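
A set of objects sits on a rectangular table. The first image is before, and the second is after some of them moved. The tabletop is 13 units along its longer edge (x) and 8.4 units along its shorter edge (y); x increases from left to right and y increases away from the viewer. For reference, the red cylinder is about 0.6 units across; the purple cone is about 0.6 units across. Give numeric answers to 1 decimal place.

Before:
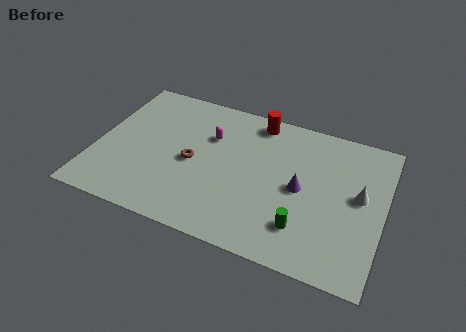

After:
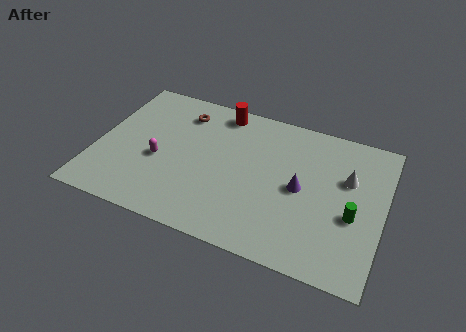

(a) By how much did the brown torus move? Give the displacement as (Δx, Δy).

(-0.8, 2.8)

The brown torus started near (4.4, 3.9) and ended near (3.6, 6.7).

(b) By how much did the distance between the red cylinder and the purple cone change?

+1.2

Before: roughly 4.0 units apart; after: 5.2. That's 1.2 units further apart.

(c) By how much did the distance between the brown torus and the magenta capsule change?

+1.4

They were about 1.9 units apart before and 3.3 after — 1.4 units further apart.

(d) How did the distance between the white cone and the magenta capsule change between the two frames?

+1.6

They were about 7.0 units apart before and 8.6 after — 1.6 units further apart.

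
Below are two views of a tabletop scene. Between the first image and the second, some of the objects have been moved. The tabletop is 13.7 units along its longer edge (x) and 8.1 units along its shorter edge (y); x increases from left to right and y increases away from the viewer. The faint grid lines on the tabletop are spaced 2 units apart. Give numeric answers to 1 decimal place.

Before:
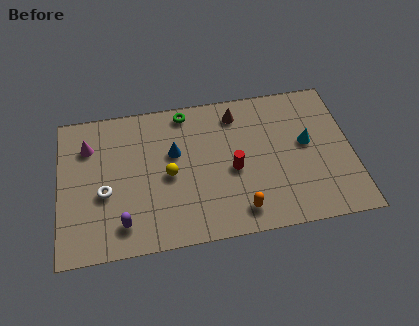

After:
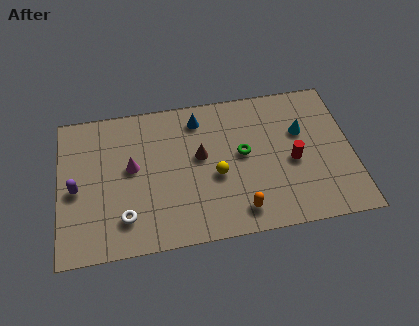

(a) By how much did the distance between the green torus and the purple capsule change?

+1.3

Before: roughly 6.5 units apart; after: 7.8. That's 1.3 units further apart.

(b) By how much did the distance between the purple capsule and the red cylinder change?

+4.5

Before: roughly 5.6 units apart; after: 10.1. That's 4.5 units further apart.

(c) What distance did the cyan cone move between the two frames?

0.7

The cyan cone was near (11.6, 4.5) before and (11.4, 5.2) after, so it travelled √(0.2² + 0.7²) ≈ 0.7 units.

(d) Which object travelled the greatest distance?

the green torus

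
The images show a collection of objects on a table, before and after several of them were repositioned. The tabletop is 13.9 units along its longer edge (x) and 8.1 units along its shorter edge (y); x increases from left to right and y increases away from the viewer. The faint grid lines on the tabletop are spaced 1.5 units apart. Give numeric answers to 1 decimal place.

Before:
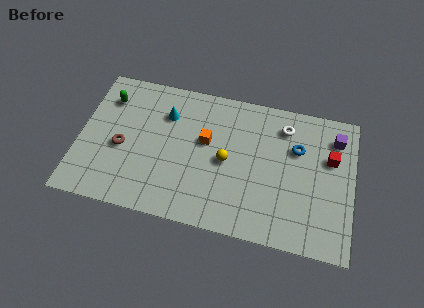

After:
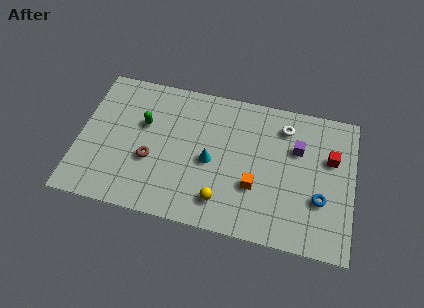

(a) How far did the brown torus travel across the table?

1.6

The brown torus was near (2.2, 3.5) before and (3.7, 3.1) after, so it travelled √(1.5² + 0.4²) ≈ 1.6 units.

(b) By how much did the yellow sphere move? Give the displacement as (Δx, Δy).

(-0.1, -2.3)

From the two frames, the yellow sphere sits at roughly (7.5, 3.9) before and (7.4, 1.6) after.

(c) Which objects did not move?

the red cube and the white torus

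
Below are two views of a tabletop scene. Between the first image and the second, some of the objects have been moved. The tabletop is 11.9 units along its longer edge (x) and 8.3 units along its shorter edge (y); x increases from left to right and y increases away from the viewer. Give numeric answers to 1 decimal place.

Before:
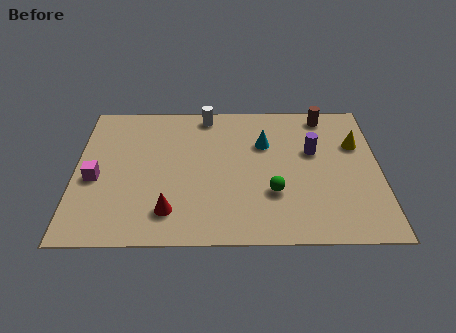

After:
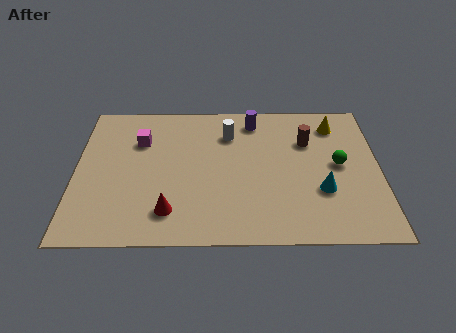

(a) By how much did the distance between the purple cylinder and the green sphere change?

+1.4

Before: roughly 2.9 units apart; after: 4.3. That's 1.4 units further apart.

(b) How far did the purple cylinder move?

3.0

The purple cylinder was near (9.3, 5.1) before and (7.0, 7.0) after, so it travelled √(2.3² + 1.9²) ≈ 3.0 units.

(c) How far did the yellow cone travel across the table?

1.4

From (11.0, 5.5) to (10.2, 6.7), the yellow cone covered √(0.8² + 1.2²) ≈ 1.4 units.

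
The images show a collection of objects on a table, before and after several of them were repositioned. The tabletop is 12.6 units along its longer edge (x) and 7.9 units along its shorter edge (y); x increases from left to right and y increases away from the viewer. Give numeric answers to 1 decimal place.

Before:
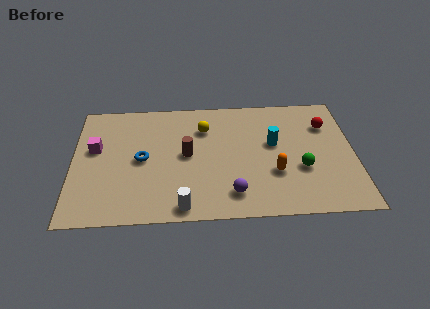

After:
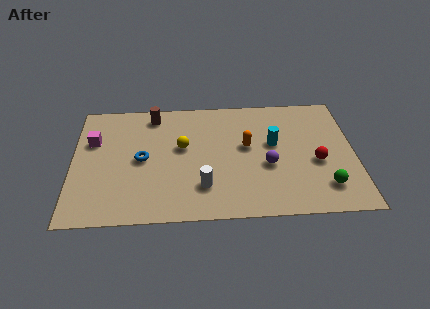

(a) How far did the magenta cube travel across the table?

0.5

The magenta cube was near (1.0, 4.7) before and (0.9, 5.2) after, so it travelled √(0.1² + 0.5²) ≈ 0.5 units.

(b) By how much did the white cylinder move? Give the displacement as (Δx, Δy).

(0.9, 1.2)

The white cylinder started near (4.9, 0.8) and ended near (5.8, 2.0).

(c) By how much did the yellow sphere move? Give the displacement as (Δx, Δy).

(-1.0, -1.2)

From the two frames, the yellow sphere sits at roughly (5.9, 5.8) before and (4.9, 4.6) after.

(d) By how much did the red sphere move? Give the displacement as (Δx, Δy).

(-0.5, -2.4)

The red sphere was at about (11.4, 5.7) and moved to about (10.9, 3.3).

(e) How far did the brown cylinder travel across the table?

3.1

The brown cylinder moved from about (5.1, 4.1) to (3.6, 6.8), a distance of √(1.5² + 2.7²) ≈ 3.1.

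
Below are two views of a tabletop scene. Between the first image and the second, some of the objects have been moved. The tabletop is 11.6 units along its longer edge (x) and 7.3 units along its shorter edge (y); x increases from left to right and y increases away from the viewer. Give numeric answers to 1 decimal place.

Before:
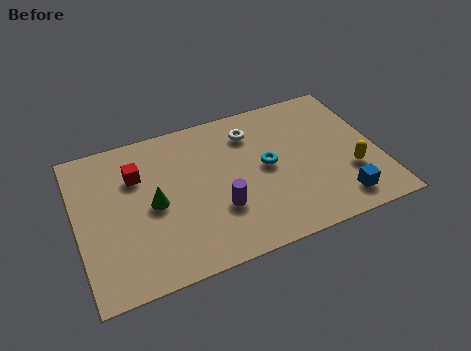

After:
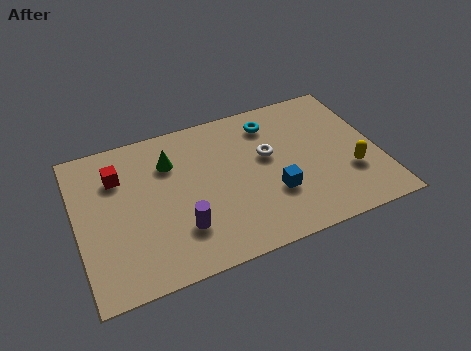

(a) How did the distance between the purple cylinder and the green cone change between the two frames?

+0.7

They were about 2.6 units apart before and 3.3 after — 0.7 units further apart.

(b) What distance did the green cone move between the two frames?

2.0

From (2.9, 3.5) to (3.7, 5.3), the green cone covered √(0.8² + 1.8²) ≈ 2.0 units.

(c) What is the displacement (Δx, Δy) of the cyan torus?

(0.4, 2.1)

From the two frames, the cyan torus sits at roughly (7.3, 3.8) before and (7.7, 5.9) after.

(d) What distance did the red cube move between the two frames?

0.7

The red cube was near (2.4, 5.1) before and (1.7, 5.3) after, so it travelled √(0.7² + 0.2²) ≈ 0.7 units.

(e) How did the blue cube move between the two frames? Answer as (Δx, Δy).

(-2.4, 1.2)

The blue cube started near (9.8, 1.2) and ended near (7.4, 2.4).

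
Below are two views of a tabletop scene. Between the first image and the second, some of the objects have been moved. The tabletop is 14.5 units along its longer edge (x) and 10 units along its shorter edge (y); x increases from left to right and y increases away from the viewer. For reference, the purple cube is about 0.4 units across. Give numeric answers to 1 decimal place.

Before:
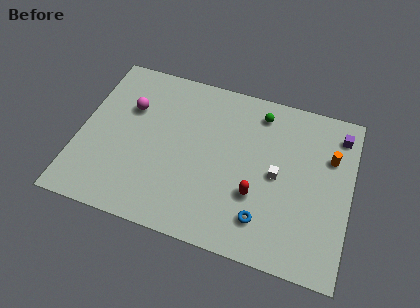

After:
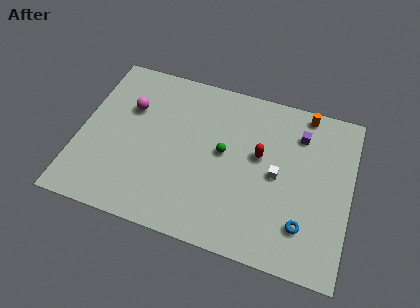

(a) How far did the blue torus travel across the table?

2.1

The blue torus was near (10.1, 2.1) before and (12.2, 2.4) after, so it travelled √(2.1² + 0.3²) ≈ 2.1 units.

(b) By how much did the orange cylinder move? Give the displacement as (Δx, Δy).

(-1.5, 2.3)

The orange cylinder started near (13.3, 6.8) and ended near (11.8, 9.1).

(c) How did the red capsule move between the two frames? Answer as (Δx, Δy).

(0.0, 2.4)

The red capsule was at about (9.6, 3.4) and moved to about (9.6, 5.8).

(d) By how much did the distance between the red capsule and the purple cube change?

-3.6

They were about 6.4 units apart before and 2.8 after — 3.6 units closer together.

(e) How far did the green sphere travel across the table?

3.4

The green sphere moved from about (9.4, 8.4) to (7.7, 5.4), a distance of √(1.7² + 3.0²) ≈ 3.4.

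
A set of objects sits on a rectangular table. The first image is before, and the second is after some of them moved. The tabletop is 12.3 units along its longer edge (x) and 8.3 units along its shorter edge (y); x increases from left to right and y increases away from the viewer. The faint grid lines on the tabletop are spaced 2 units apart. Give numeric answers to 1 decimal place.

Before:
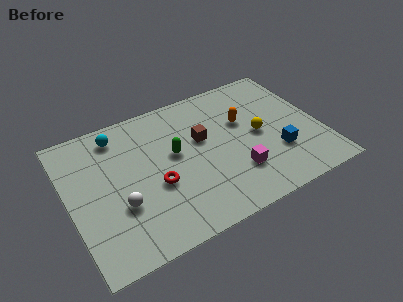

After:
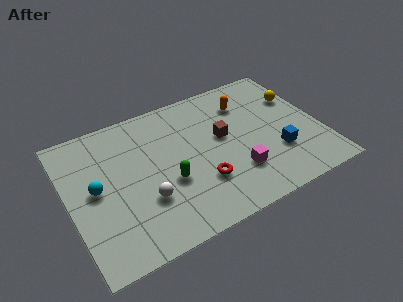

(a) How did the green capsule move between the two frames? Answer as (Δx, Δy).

(-0.5, -1.5)

The green capsule was at about (5.2, 4.7) and moved to about (4.7, 3.2).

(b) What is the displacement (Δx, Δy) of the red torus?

(2.1, -0.8)

From the two frames, the red torus sits at roughly (4.1, 3.3) before and (6.2, 2.5) after.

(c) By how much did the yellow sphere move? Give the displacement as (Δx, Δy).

(2.2, 1.5)

The yellow sphere was at about (9.3, 4.1) and moved to about (11.5, 5.6).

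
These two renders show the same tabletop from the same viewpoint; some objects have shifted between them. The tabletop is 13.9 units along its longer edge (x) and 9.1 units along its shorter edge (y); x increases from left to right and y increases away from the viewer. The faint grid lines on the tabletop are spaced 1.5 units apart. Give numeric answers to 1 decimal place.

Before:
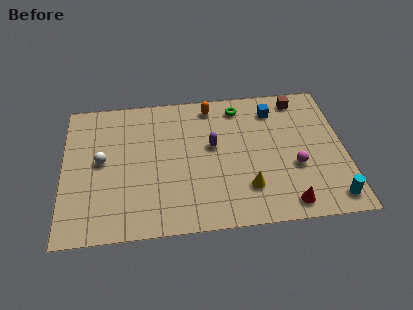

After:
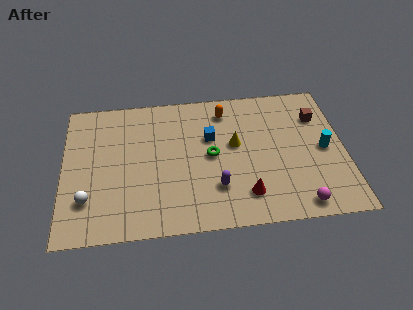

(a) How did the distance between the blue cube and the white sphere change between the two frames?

-2.0

Before: roughly 9.0 units apart; after: 7.0. That's 2.0 units closer together.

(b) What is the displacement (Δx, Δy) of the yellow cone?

(-0.5, 2.9)

The yellow cone was at about (9.0, 2.3) and moved to about (8.5, 5.2).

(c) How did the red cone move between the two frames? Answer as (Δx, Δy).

(-2.0, 0.8)

The red cone started near (10.9, 1.1) and ended near (8.9, 1.9).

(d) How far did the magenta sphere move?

2.4

The magenta sphere was near (11.4, 3.4) before and (11.5, 1.0) after, so it travelled √(0.1² + 2.4²) ≈ 2.4 units.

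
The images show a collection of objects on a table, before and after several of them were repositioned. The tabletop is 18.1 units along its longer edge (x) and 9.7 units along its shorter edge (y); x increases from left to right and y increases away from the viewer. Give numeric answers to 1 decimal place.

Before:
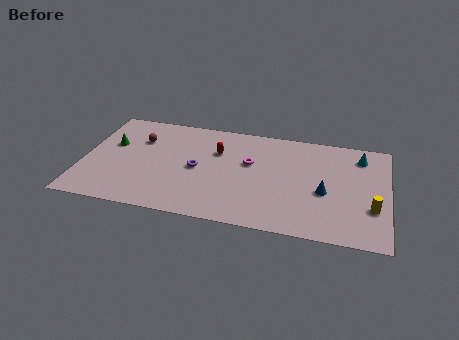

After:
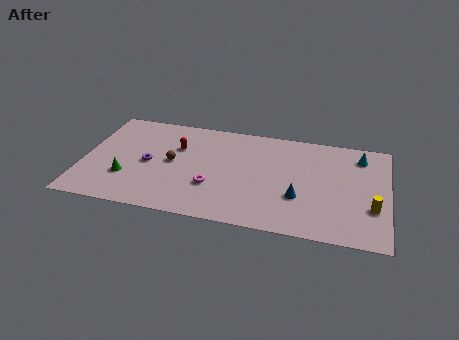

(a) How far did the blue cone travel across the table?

1.7

The blue cone moved from about (14.4, 4.1) to (12.9, 3.3), a distance of √(1.5² + 0.8²) ≈ 1.7.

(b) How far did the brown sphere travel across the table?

2.8

The brown sphere was near (3.2, 6.8) before and (5.3, 5.0) after, so it travelled √(2.1² + 1.8²) ≈ 2.8 units.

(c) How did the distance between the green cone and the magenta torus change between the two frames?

-3.2

Before: roughly 8.3 units apart; after: 5.1. That's 3.2 units closer together.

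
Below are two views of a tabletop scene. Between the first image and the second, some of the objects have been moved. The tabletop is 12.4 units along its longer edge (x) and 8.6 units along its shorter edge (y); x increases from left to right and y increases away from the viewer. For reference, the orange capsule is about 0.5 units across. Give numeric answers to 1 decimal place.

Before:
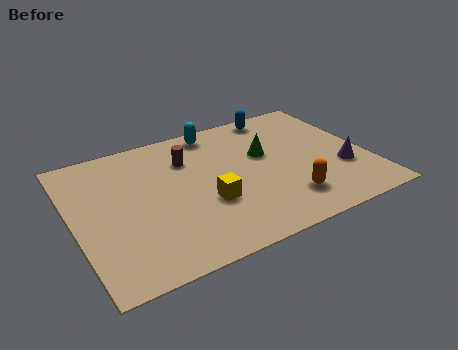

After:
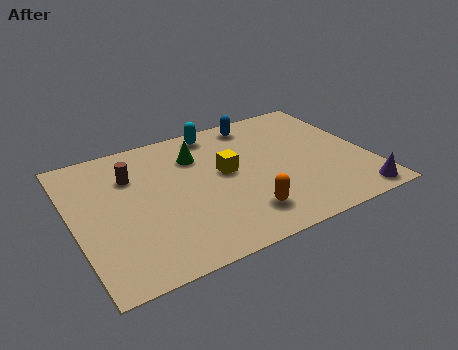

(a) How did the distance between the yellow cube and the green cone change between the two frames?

-1.6

Before: roughly 3.5 units apart; after: 1.9. That's 1.6 units closer together.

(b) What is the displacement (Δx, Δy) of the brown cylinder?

(-2.4, -0.1)

From the two frames, the brown cylinder sits at roughly (5.0, 6.2) before and (2.6, 6.1) after.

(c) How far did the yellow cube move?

1.9

From (5.4, 3.1) to (6.4, 4.7), the yellow cube covered √(1.0² + 1.6²) ≈ 1.9 units.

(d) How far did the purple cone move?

2.0

The purple cone moved from about (11.2, 2.9) to (11.4, 0.9), a distance of √(0.2² + 2.0²) ≈ 2.0.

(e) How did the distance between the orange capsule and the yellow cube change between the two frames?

-0.5

They were about 3.4 units apart before and 2.9 after — 0.5 units closer together.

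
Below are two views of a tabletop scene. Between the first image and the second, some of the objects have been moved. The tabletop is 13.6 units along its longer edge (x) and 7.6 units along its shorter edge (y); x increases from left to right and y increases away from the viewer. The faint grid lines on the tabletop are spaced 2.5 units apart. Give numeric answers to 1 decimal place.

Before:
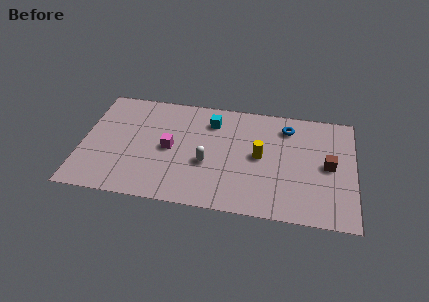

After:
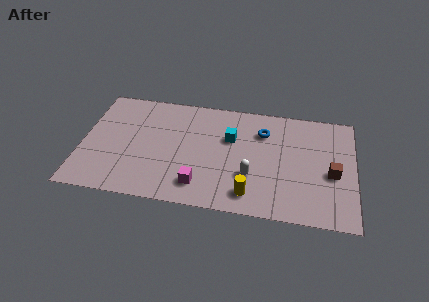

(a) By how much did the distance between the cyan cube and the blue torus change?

-2.1

Before: roughly 3.8 units apart; after: 1.7. That's 2.1 units closer together.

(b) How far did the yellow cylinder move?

2.6

From (8.9, 3.9) to (8.5, 1.3), the yellow cylinder covered √(0.4² + 2.6²) ≈ 2.6 units.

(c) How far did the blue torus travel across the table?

1.3

From (10.2, 6.1) to (9.0, 5.6), the blue torus covered √(1.2² + 0.5²) ≈ 1.3 units.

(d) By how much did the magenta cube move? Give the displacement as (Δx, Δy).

(1.6, -2.2)

The magenta cube was at about (4.4, 3.7) and moved to about (6.0, 1.5).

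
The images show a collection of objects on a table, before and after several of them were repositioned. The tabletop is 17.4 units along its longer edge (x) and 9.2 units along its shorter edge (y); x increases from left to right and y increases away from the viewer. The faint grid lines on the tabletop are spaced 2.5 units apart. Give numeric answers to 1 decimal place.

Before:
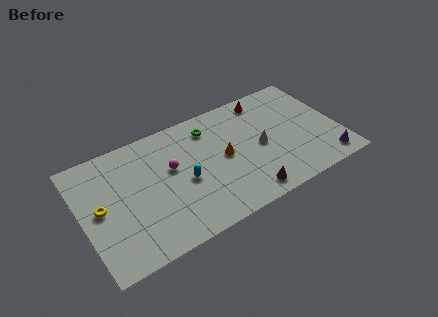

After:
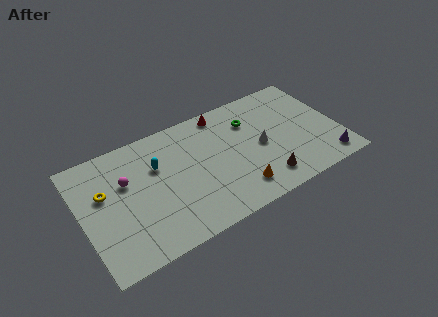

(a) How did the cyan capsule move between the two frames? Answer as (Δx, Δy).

(-1.6, 2.0)

The cyan capsule started near (6.8, 4.1) and ended near (5.2, 6.1).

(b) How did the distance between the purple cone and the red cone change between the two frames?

+1.9

Before: roughly 7.4 units apart; after: 9.3. That's 1.9 units further apart.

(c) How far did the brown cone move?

1.4

The brown cone was near (10.6, 1.2) before and (11.9, 1.7) after, so it travelled √(1.3² + 0.5²) ≈ 1.4 units.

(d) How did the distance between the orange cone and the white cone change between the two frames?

+0.8

They were about 2.5 units apart before and 3.3 after — 0.8 units further apart.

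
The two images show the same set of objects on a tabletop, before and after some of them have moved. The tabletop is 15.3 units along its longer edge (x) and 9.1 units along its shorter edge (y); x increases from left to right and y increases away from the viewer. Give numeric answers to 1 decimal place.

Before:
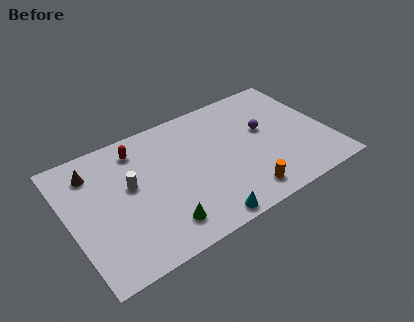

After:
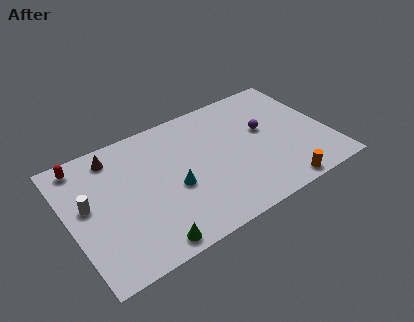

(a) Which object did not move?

the purple sphere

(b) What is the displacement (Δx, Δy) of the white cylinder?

(-2.5, -0.1)

The white cylinder started near (3.6, 5.2) and ended near (1.1, 5.1).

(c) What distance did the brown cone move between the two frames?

1.4

The brown cone moved from about (1.7, 7.2) to (3.0, 7.7), a distance of √(1.3² + 0.5²) ≈ 1.4.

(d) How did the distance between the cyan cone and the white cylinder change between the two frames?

-0.6

They were about 5.7 units apart before and 5.1 after — 0.6 units closer together.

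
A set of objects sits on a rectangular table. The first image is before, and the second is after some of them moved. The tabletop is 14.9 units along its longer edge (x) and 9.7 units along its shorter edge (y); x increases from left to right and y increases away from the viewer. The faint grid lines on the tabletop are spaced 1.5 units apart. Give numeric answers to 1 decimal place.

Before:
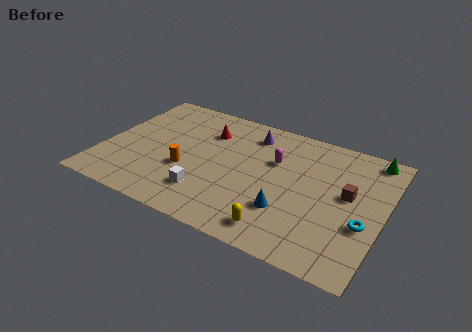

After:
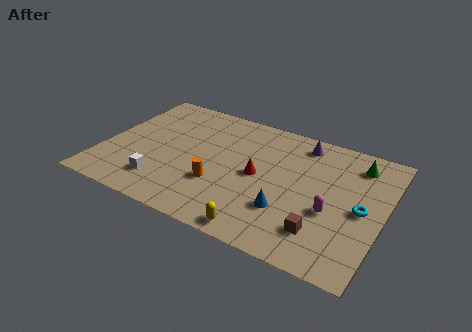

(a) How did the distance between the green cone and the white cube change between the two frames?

+1.1

Before: roughly 10.2 units apart; after: 11.3. That's 1.1 units further apart.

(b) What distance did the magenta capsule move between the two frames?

4.1

From (9.0, 6.3) to (12.3, 3.8), the magenta capsule covered √(3.3² + 2.5²) ≈ 4.1 units.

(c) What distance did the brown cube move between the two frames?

3.4

The brown cube moved from about (13.0, 5.4) to (12.0, 2.2), a distance of √(1.0² + 3.2²) ≈ 3.4.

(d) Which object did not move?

the blue cone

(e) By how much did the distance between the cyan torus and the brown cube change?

+0.9

The distance was about 2.1 in the first image and 3.0 in the second, so they moved 0.9 units further apart.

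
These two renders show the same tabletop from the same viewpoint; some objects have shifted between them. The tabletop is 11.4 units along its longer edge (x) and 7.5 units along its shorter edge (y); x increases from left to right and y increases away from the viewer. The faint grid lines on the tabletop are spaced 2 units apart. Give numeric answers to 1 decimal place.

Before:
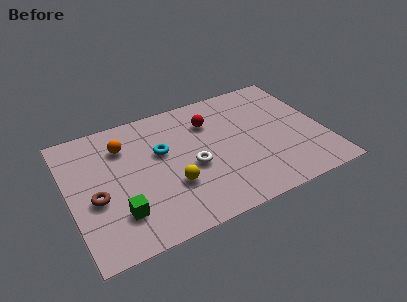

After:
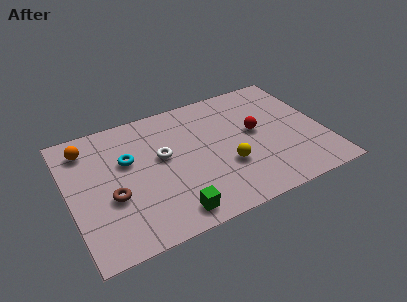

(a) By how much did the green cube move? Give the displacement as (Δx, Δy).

(2.2, -0.9)

The green cube was at about (2.0, 1.9) and moved to about (4.2, 1.0).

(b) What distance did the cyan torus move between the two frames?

1.5

The cyan torus moved from about (4.2, 4.6) to (2.7, 4.7), a distance of √(1.5² + 0.1²) ≈ 1.5.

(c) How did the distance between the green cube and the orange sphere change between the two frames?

+2.3

Before: roughly 3.7 units apart; after: 6.0. That's 2.3 units further apart.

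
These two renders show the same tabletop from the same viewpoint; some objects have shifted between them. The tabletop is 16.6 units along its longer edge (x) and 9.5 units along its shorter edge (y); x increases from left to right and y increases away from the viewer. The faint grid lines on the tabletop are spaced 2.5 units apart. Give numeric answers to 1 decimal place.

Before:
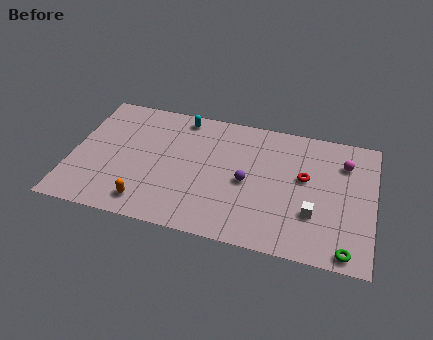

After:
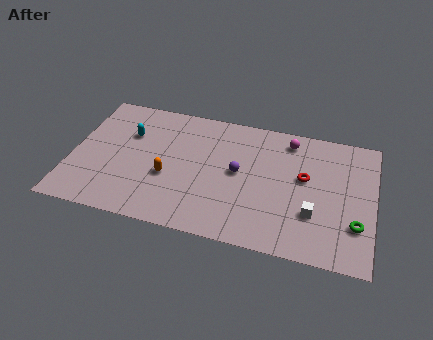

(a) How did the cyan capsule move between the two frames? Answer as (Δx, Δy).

(-2.8, -2.0)

From the two frames, the cyan capsule sits at roughly (5.8, 8.4) before and (3.0, 6.4) after.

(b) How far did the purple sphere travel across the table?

0.8

The purple sphere was near (9.7, 4.4) before and (9.2, 5.0) after, so it travelled √(0.5² + 0.6²) ≈ 0.8 units.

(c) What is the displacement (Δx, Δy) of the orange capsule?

(1.0, 2.2)

The orange capsule was at about (4.4, 1.5) and moved to about (5.4, 3.7).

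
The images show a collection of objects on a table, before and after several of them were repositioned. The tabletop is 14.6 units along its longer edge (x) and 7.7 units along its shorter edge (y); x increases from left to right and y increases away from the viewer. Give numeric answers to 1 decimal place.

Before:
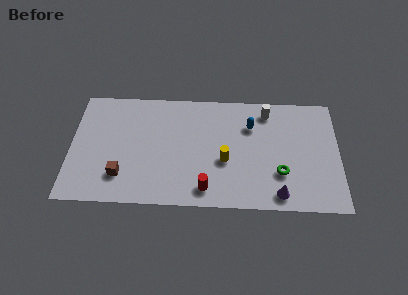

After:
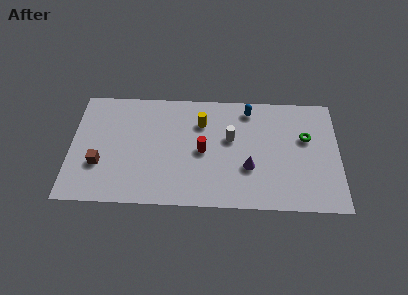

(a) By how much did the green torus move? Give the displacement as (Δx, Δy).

(1.4, 2.4)

From the two frames, the green torus sits at roughly (11.4, 2.4) before and (12.8, 4.8) after.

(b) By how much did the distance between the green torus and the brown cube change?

+2.8

Before: roughly 8.6 units apart; after: 11.4. That's 2.8 units further apart.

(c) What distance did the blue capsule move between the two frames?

1.1

The blue capsule moved from about (9.8, 5.5) to (9.7, 6.6), a distance of √(0.1² + 1.1²) ≈ 1.1.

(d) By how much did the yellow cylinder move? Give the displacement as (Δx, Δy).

(-1.3, 2.5)

From the two frames, the yellow cylinder sits at roughly (8.4, 3.1) before and (7.1, 5.6) after.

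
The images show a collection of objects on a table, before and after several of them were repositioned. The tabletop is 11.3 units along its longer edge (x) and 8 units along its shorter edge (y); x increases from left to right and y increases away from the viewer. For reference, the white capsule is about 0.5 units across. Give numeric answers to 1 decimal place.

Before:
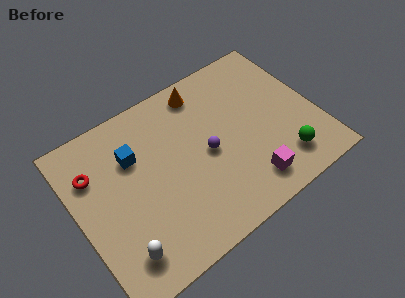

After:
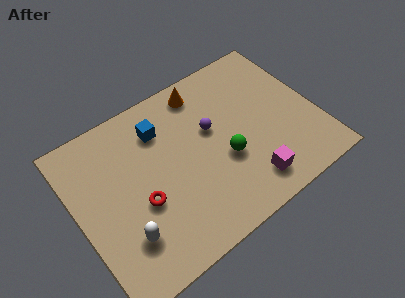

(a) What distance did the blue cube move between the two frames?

1.5

The blue cube moved from about (2.9, 5.5) to (4.3, 6.1), a distance of √(1.4² + 0.6²) ≈ 1.5.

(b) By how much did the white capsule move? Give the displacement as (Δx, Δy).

(0.3, 0.6)

The white capsule started near (1.5, 1.5) and ended near (1.8, 2.1).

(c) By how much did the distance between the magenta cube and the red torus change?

-2.8

Before: roughly 7.9 units apart; after: 5.1. That's 2.8 units closer together.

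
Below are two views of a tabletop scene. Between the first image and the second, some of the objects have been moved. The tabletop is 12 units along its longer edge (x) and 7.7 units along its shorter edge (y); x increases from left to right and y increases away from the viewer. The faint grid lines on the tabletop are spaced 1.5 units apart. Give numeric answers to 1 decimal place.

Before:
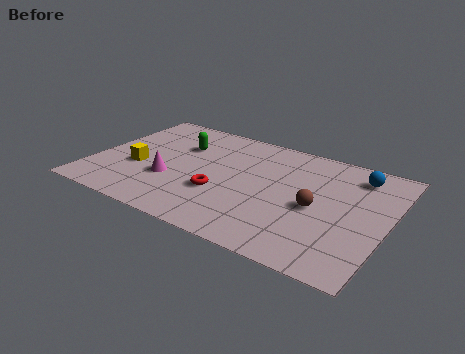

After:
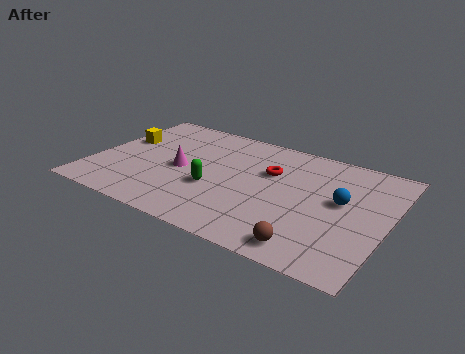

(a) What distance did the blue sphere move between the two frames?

2.0

From (10.5, 6.3) to (10.1, 4.3), the blue sphere covered √(0.4² + 2.0²) ≈ 2.0 units.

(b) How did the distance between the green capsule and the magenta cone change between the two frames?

-0.9

They were about 2.6 units apart before and 1.7 after — 0.9 units closer together.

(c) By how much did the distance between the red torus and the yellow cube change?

+2.7

They were about 3.5 units apart before and 6.2 after — 2.7 units further apart.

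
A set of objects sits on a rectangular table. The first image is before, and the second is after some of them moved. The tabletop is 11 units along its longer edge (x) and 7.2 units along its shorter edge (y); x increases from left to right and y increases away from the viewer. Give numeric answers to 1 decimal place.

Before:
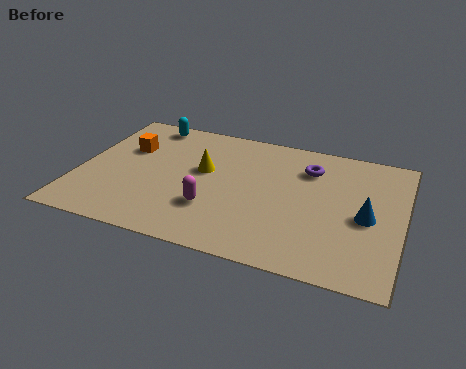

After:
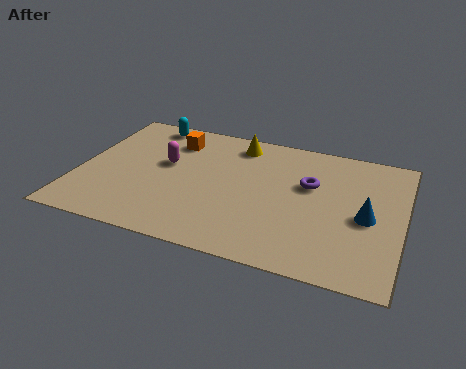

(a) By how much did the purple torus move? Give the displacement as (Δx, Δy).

(0.1, -0.9)

From the two frames, the purple torus sits at roughly (7.7, 5.4) before and (7.8, 4.5) after.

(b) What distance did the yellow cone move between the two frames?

2.1

From (4.2, 4.2) to (5.2, 6.1), the yellow cone covered √(1.0² + 1.9²) ≈ 2.1 units.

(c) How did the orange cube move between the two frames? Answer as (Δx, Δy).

(1.5, 0.9)

From the two frames, the orange cube sits at roughly (1.5, 4.7) before and (3.0, 5.6) after.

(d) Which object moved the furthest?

the magenta capsule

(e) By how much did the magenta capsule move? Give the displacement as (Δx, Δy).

(-1.8, 2.0)

From the two frames, the magenta capsule sits at roughly (4.7, 2.2) before and (2.9, 4.2) after.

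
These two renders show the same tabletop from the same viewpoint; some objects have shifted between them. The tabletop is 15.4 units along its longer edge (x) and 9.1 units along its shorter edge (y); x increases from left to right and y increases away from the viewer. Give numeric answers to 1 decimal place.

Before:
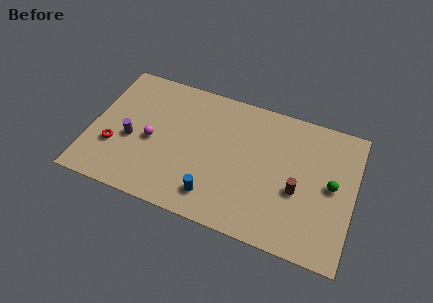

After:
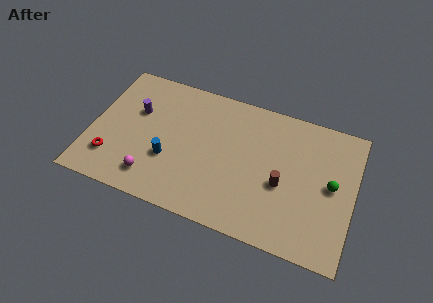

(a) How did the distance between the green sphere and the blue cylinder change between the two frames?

+2.3

Before: roughly 7.2 units apart; after: 9.5. That's 2.3 units further apart.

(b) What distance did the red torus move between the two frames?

0.8

From (1.5, 3.0) to (1.4, 2.2), the red torus covered √(0.1² + 0.8²) ≈ 0.8 units.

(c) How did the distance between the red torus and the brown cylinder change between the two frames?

-0.7

Before: roughly 10.7 units apart; after: 10.0. That's 0.7 units closer together.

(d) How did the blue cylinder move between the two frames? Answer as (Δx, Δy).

(-2.8, 1.5)

The blue cylinder was at about (7.5, 1.7) and moved to about (4.7, 3.2).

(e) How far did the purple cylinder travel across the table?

2.0

From (2.4, 3.8) to (2.5, 5.8), the purple cylinder covered √(0.1² + 2.0²) ≈ 2.0 units.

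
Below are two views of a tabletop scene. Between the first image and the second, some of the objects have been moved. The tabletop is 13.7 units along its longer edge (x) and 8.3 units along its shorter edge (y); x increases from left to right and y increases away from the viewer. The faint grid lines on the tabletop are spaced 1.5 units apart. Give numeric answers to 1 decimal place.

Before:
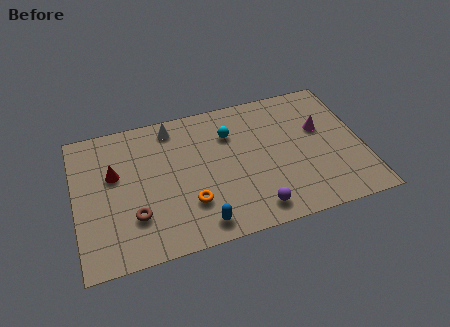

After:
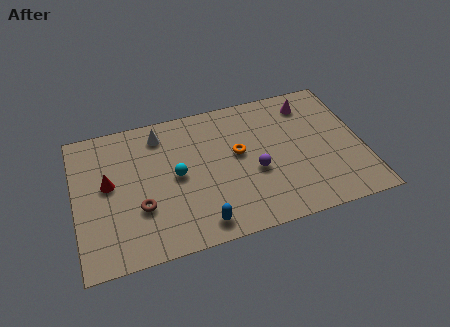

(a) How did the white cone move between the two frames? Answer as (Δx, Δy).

(-0.6, -0.3)

The white cone started near (4.8, 7.2) and ended near (4.2, 6.9).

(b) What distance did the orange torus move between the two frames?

3.4

The orange torus was near (5.3, 2.4) before and (7.8, 4.7) after, so it travelled √(2.5² + 2.3²) ≈ 3.4 units.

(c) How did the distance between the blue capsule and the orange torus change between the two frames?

+2.8

The distance was about 1.4 in the first image and 4.2 in the second, so they moved 2.8 units further apart.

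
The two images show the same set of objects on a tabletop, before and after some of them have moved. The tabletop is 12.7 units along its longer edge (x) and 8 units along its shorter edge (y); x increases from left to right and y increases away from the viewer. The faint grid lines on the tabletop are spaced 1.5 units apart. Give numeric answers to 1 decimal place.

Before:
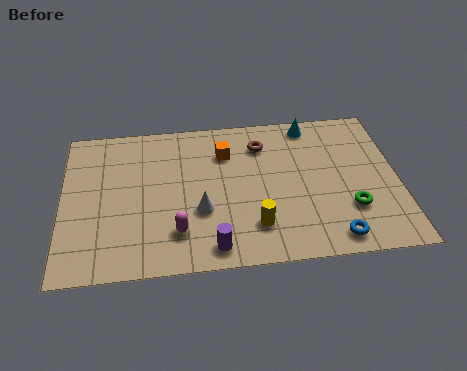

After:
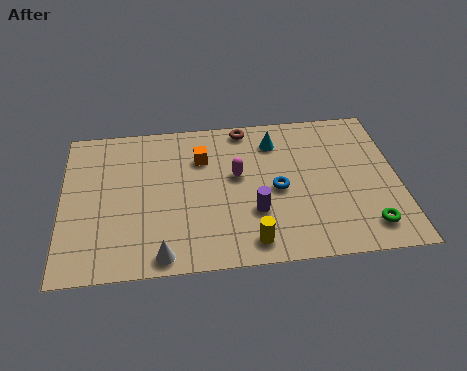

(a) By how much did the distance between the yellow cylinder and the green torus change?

+0.8

The distance was about 3.6 in the first image and 4.4 in the second, so they moved 0.8 units further apart.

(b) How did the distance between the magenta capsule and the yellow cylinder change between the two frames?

+0.6

Before: roughly 2.9 units apart; after: 3.5. That's 0.6 units further apart.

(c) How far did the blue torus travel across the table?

3.4

From (10.1, 1.0) to (8.1, 3.7), the blue torus covered √(2.0² + 2.7²) ≈ 3.4 units.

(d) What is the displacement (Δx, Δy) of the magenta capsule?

(2.3, 2.7)

From the two frames, the magenta capsule sits at roughly (4.3, 1.9) before and (6.6, 4.6) after.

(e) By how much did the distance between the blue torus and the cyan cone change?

-3.5

The distance was about 6.1 in the first image and 2.6 in the second, so they moved 3.5 units closer together.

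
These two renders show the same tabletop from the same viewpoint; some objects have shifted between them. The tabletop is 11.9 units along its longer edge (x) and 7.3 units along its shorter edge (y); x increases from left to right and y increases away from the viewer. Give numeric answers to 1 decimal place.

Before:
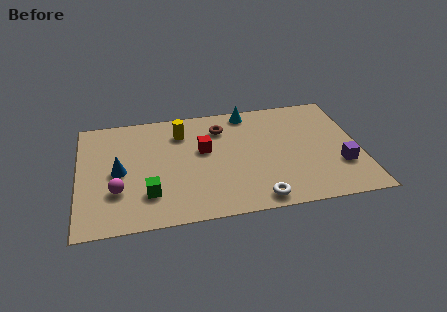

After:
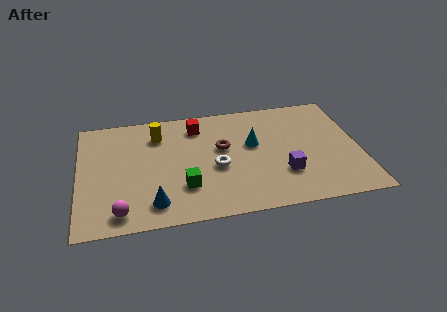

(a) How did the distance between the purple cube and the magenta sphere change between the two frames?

-2.4

They were about 9.4 units apart before and 7.0 after — 2.4 units closer together.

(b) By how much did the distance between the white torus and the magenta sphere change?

-1.4

The distance was about 6.0 in the first image and 4.6 in the second, so they moved 1.4 units closer together.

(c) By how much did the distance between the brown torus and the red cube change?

+0.4

Before: roughly 1.5 units apart; after: 1.9. That's 0.4 units further apart.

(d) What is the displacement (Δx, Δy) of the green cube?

(1.5, 0.2)

The green cube started near (2.9, 1.9) and ended near (4.4, 2.1).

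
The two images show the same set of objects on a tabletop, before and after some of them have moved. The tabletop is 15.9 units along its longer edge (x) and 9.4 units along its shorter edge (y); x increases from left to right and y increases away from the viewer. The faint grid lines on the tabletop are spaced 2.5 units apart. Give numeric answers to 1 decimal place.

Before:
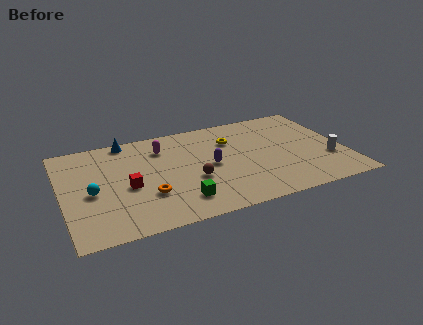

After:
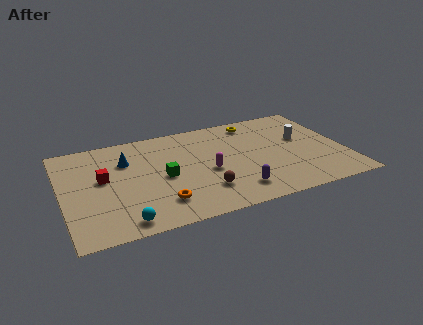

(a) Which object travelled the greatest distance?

the magenta capsule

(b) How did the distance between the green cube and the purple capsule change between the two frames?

+1.2

They were about 3.4 units apart before and 4.6 after — 1.2 units further apart.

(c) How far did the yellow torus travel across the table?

2.1

The yellow torus was near (9.7, 6.7) before and (11.2, 8.1) after, so it travelled √(1.5² + 1.4²) ≈ 2.1 units.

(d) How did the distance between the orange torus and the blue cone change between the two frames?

-0.9

They were about 5.6 units apart before and 4.7 after — 0.9 units closer together.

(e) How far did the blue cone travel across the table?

2.0

The blue cone was near (3.9, 8.6) before and (3.7, 6.6) after, so it travelled √(0.2² + 2.0²) ≈ 2.0 units.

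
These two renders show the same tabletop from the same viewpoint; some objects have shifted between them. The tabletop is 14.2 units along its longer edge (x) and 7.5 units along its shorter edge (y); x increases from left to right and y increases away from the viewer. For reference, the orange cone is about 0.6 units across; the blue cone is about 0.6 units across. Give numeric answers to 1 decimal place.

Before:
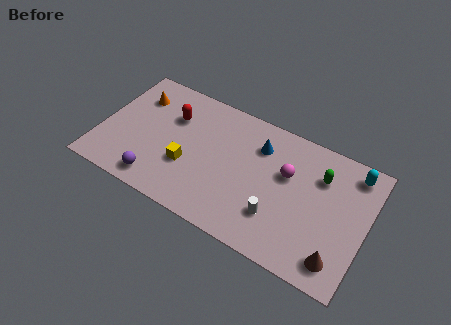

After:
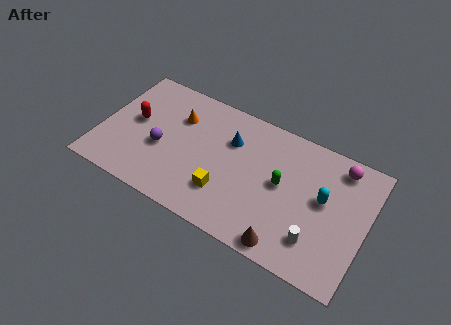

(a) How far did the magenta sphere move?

3.1

The magenta sphere was near (9.9, 4.7) before and (12.5, 6.4) after, so it travelled √(2.6² + 1.7²) ≈ 3.1 units.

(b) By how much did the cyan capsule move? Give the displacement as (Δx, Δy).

(-1.3, -2.2)

The cyan capsule was at about (13.2, 6.4) and moved to about (11.9, 4.2).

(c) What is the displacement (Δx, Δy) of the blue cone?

(-1.5, -0.4)

From the two frames, the blue cone sits at roughly (8.3, 5.6) before and (6.8, 5.2) after.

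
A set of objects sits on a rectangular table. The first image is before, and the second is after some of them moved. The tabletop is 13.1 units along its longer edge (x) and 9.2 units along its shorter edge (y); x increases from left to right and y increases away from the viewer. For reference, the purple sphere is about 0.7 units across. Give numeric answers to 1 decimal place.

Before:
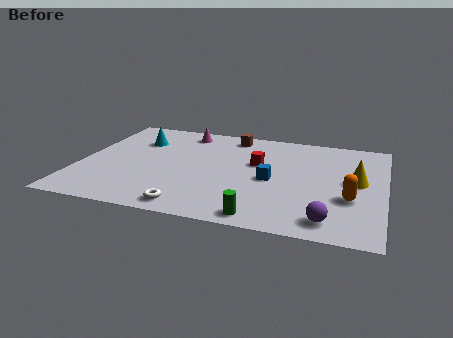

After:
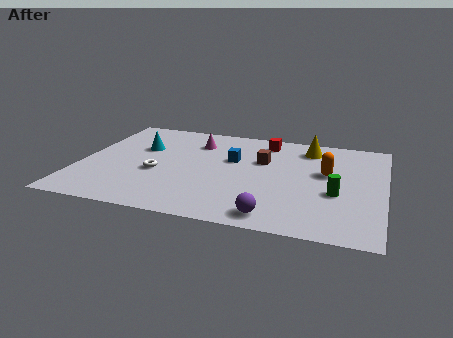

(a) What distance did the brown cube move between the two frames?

2.6

From (6.3, 8.0) to (7.8, 5.9), the brown cube covered √(1.5² + 2.1²) ≈ 2.6 units.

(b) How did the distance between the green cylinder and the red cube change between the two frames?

+0.6

Before: roughly 4.7 units apart; after: 5.3. That's 0.6 units further apart.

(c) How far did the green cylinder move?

4.0

From (8.1, 0.9) to (11.1, 3.6), the green cylinder covered √(3.0² + 2.7²) ≈ 4.0 units.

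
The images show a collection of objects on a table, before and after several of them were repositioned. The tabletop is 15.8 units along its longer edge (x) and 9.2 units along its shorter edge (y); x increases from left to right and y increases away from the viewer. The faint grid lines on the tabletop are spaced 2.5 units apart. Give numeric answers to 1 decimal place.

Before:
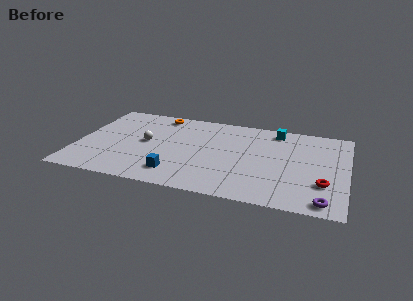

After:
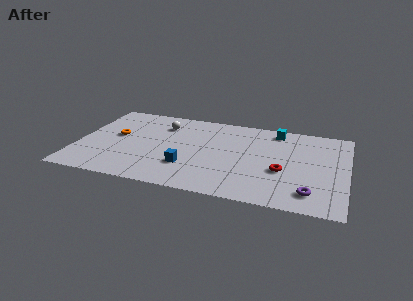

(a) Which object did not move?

the cyan cube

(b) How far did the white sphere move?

2.3

The white sphere moved from about (4.0, 4.8) to (4.8, 7.0), a distance of √(0.8² + 2.2²) ≈ 2.3.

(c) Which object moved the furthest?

the orange torus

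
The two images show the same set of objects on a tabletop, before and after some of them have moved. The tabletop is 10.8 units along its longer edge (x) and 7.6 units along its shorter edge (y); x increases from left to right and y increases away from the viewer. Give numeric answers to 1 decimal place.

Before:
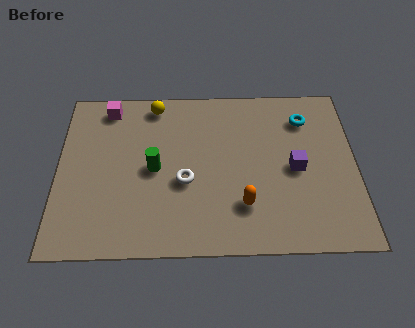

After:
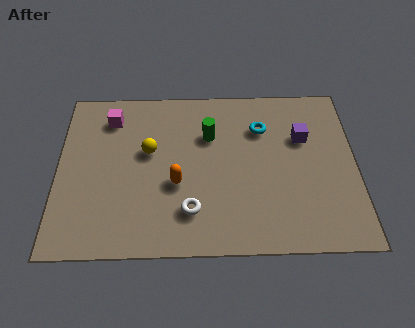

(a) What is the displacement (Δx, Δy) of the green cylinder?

(2.0, 1.5)

From the two frames, the green cylinder sits at roughly (3.5, 3.7) before and (5.5, 5.2) after.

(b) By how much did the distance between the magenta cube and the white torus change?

+0.7

They were about 4.5 units apart before and 5.2 after — 0.7 units further apart.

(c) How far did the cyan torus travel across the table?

1.6

From (9.0, 5.9) to (7.4, 5.5), the cyan torus covered √(1.6² + 0.4²) ≈ 1.6 units.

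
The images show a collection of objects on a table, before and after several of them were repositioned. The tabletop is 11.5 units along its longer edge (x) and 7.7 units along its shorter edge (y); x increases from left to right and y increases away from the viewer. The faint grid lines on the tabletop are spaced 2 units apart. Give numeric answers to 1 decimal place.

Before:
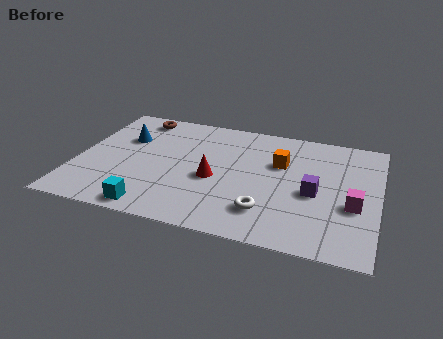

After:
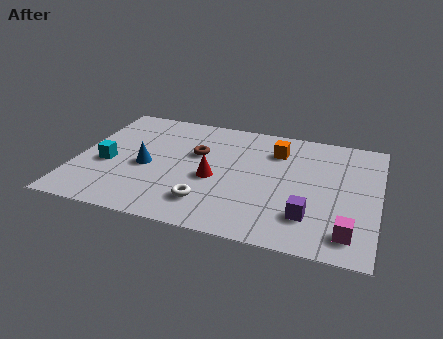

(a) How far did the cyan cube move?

3.1

The cyan cube was near (3.2, 0.8) before and (1.2, 3.2) after, so it travelled √(2.0² + 2.4²) ≈ 3.1 units.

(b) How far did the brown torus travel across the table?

3.1

From (2.0, 6.7) to (4.5, 4.8), the brown torus covered √(2.5² + 1.9²) ≈ 3.1 units.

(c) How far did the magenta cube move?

1.7

The magenta cube moved from about (10.6, 3.0) to (10.5, 1.3), a distance of √(0.1² + 1.7²) ≈ 1.7.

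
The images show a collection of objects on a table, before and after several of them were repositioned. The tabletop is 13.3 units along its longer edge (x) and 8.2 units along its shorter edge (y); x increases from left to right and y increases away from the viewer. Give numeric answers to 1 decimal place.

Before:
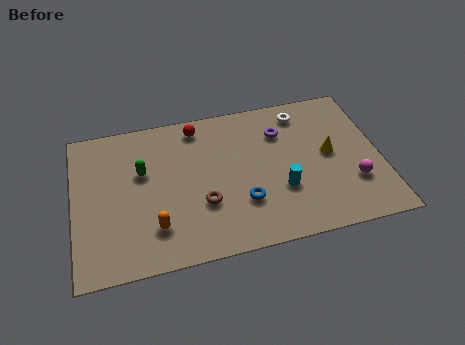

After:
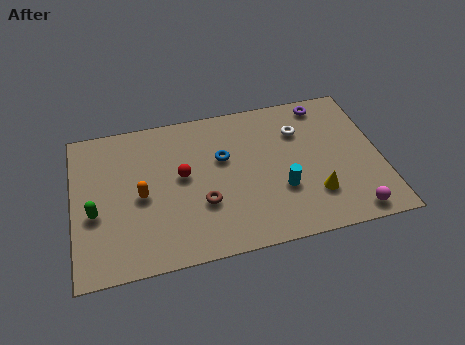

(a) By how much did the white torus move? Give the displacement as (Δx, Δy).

(-0.2, -1.0)

The white torus was at about (10.1, 6.9) and moved to about (9.9, 5.9).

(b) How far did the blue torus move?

2.7

The blue torus moved from about (7.2, 2.5) to (6.5, 5.1), a distance of √(0.7² + 2.6²) ≈ 2.7.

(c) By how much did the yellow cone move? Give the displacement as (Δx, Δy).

(-0.8, -2.1)

The yellow cone was at about (11.1, 4.3) and moved to about (10.3, 2.2).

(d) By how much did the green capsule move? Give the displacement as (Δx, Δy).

(-2.1, -1.8)

The green capsule started near (3.0, 5.1) and ended near (0.9, 3.3).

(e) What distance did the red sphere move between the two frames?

2.7

From (5.5, 7.1) to (4.7, 4.5), the red sphere covered √(0.8² + 2.6²) ≈ 2.7 units.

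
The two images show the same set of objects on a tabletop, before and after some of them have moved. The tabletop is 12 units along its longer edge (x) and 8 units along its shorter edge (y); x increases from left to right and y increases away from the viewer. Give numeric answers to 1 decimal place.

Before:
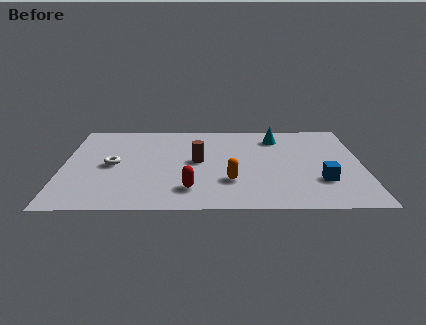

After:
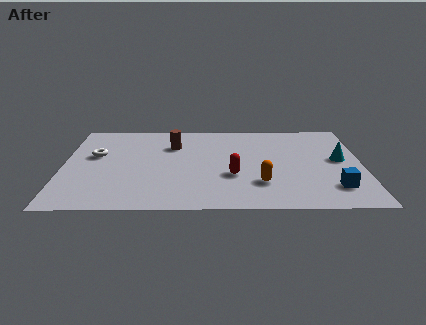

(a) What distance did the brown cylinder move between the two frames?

1.8

From (5.4, 4.2) to (4.4, 5.7), the brown cylinder covered √(1.0² + 1.5²) ≈ 1.8 units.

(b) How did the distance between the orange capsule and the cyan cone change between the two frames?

-0.6

The distance was about 4.4 in the first image and 3.8 in the second, so they moved 0.6 units closer together.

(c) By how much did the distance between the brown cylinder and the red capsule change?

+1.2

Before: roughly 2.5 units apart; after: 3.7. That's 1.2 units further apart.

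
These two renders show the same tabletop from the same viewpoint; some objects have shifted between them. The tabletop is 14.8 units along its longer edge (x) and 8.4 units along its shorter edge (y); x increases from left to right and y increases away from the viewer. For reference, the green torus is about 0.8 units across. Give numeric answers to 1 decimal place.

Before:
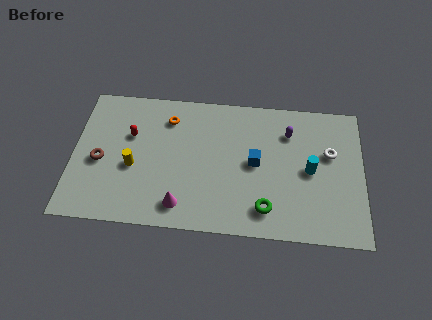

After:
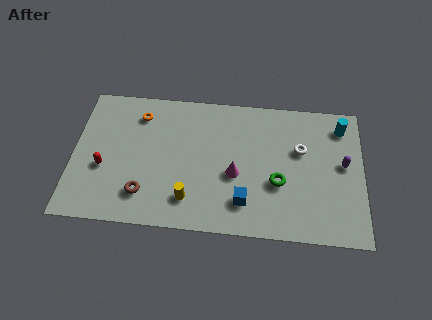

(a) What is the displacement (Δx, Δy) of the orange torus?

(-1.5, 0.1)

The orange torus started near (4.8, 6.6) and ended near (3.3, 6.7).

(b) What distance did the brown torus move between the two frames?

2.9

The brown torus moved from about (1.4, 3.7) to (3.7, 1.9), a distance of √(2.3² + 1.8²) ≈ 2.9.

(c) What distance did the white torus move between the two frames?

1.5

The white torus was near (13.1, 5.2) before and (11.6, 5.3) after, so it travelled √(1.5² + 0.1²) ≈ 1.5 units.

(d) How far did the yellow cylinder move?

3.4

The yellow cylinder was near (3.1, 3.5) before and (6.0, 1.8) after, so it travelled √(2.9² + 1.7²) ≈ 3.4 units.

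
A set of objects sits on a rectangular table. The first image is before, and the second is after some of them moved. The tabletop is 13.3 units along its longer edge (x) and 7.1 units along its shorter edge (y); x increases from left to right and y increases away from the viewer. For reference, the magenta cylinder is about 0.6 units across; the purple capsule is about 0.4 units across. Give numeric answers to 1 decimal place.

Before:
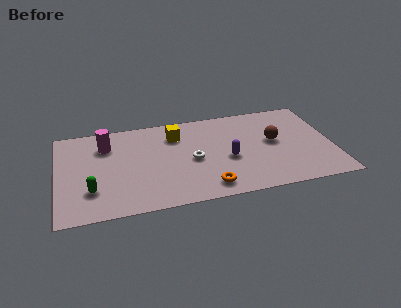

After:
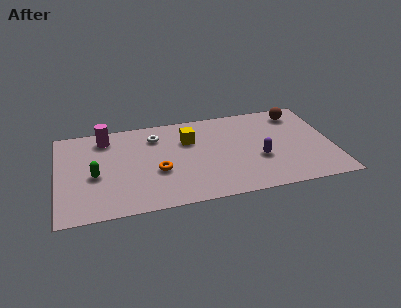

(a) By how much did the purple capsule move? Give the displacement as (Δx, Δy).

(1.5, -0.3)

The purple capsule started near (8.2, 3.0) and ended near (9.7, 2.7).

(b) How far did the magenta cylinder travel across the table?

0.6

From (2.4, 5.3) to (2.4, 5.9), the magenta cylinder covered √(0.0² + 0.6²) ≈ 0.6 units.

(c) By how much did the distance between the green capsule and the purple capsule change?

+1.2

Before: roughly 6.7 units apart; after: 7.9. That's 1.2 units further apart.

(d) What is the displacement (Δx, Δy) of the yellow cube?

(0.6, -0.5)

The yellow cube was at about (5.8, 5.4) and moved to about (6.4, 4.9).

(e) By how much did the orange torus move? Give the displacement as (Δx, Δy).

(-2.3, 1.7)

The orange torus was at about (7.1, 1.1) and moved to about (4.8, 2.8).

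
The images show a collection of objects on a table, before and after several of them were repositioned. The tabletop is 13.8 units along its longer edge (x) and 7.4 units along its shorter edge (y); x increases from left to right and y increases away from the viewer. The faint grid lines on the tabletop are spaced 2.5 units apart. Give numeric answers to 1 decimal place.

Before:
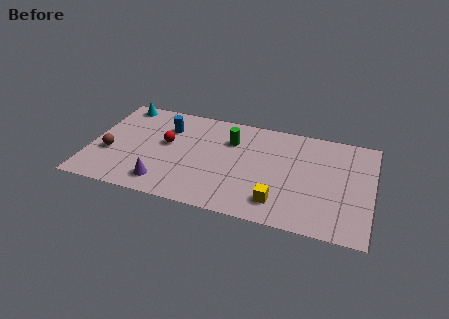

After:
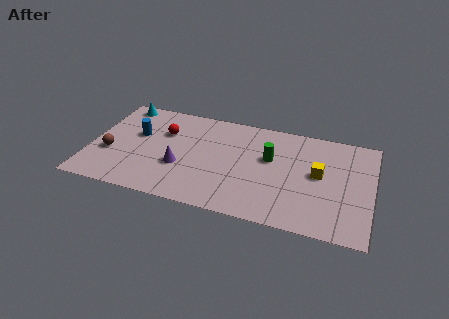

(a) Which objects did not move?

the brown sphere and the cyan cone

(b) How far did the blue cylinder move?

1.7

The blue cylinder was near (3.6, 5.4) before and (2.2, 4.5) after, so it travelled √(1.4² + 0.9²) ≈ 1.7 units.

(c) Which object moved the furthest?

the yellow cube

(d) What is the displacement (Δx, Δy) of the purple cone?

(0.7, 1.4)

The purple cone was at about (3.8, 1.3) and moved to about (4.5, 2.7).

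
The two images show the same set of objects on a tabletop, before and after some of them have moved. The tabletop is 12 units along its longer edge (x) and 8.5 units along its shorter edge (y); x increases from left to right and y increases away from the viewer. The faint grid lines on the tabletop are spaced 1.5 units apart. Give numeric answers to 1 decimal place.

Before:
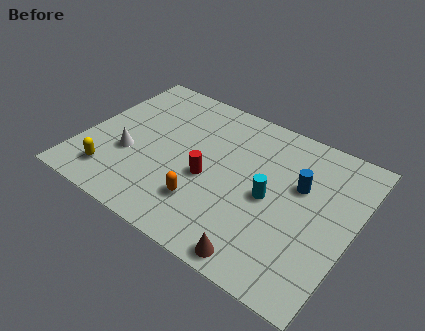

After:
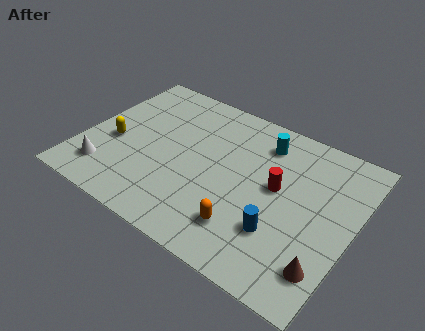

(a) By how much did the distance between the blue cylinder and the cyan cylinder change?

+2.9

Before: roughly 1.7 units apart; after: 4.6. That's 2.9 units further apart.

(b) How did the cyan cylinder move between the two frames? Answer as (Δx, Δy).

(-0.8, 2.8)

The cyan cylinder was at about (8.4, 4.0) and moved to about (7.6, 6.8).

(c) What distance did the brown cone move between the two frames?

2.8

From (8.6, 0.8) to (11.2, 1.8), the brown cone covered √(2.6² + 1.0²) ≈ 2.8 units.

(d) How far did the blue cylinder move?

2.8

The blue cylinder was near (9.5, 5.3) before and (9.1, 2.5) after, so it travelled √(0.4² + 2.8²) ≈ 2.8 units.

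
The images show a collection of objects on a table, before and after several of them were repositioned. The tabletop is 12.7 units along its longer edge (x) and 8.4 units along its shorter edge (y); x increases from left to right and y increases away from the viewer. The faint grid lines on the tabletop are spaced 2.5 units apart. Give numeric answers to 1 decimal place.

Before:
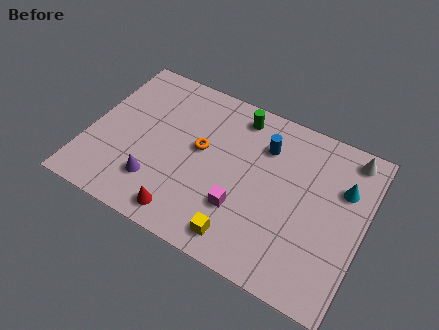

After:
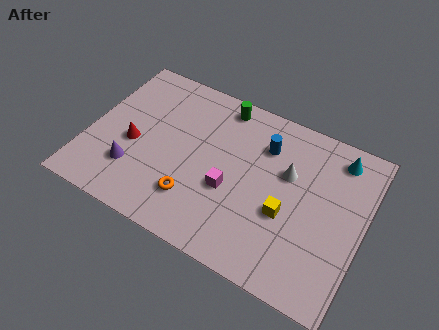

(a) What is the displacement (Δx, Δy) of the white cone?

(-2.6, -2.1)

From the two frames, the white cone sits at roughly (11.7, 7.4) before and (9.1, 5.3) after.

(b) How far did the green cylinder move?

0.8

From (6.5, 7.2) to (5.7, 7.4), the green cylinder covered √(0.8² + 0.2²) ≈ 0.8 units.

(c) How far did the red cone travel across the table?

3.8

The red cone was near (4.9, 1.1) before and (2.1, 3.6) after, so it travelled √(2.8² + 2.5²) ≈ 3.8 units.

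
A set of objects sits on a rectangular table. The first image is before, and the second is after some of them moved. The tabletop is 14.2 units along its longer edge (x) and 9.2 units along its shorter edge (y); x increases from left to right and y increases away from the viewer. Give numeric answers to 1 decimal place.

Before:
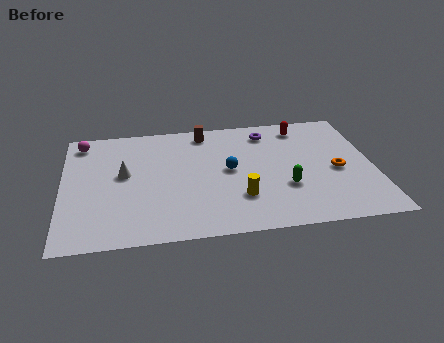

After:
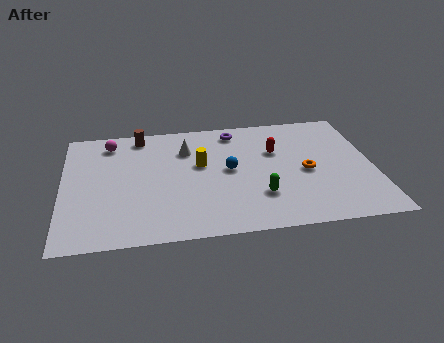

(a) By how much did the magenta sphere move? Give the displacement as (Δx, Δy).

(1.3, -0.2)

The magenta sphere started near (0.9, 7.9) and ended near (2.2, 7.7).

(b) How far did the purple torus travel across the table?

1.5

The purple torus was near (9.5, 7.6) before and (8.0, 7.9) after, so it travelled √(1.5² + 0.3²) ≈ 1.5 units.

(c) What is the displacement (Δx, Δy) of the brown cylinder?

(-3.0, 0.1)

The brown cylinder was at about (6.6, 8.0) and moved to about (3.6, 8.1).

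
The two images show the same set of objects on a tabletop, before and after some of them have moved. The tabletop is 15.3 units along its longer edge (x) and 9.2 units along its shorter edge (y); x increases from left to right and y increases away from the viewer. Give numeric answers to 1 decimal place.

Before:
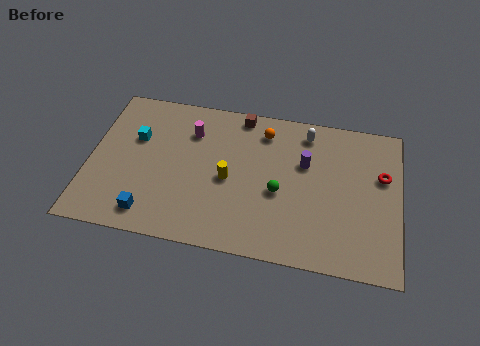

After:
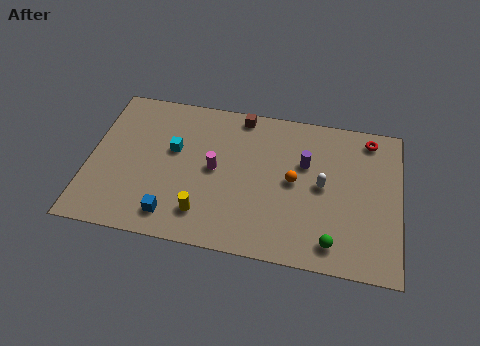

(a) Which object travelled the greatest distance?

the green sphere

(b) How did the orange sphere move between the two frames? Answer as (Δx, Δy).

(1.6, -2.8)

The orange sphere was at about (8.5, 7.5) and moved to about (10.1, 4.7).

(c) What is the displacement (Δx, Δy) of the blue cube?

(1.1, 0.1)

The blue cube started near (3.2, 1.4) and ended near (4.3, 1.5).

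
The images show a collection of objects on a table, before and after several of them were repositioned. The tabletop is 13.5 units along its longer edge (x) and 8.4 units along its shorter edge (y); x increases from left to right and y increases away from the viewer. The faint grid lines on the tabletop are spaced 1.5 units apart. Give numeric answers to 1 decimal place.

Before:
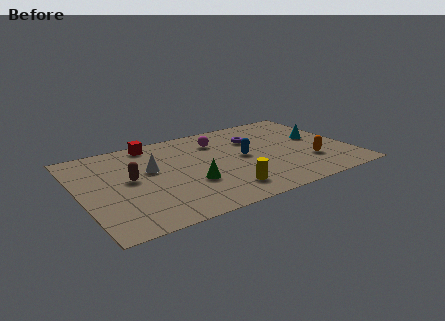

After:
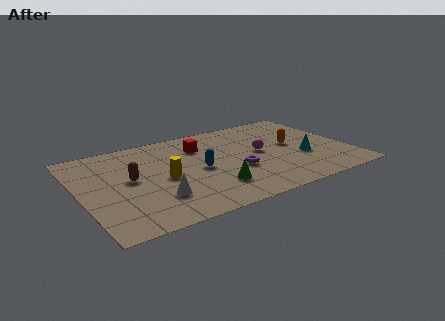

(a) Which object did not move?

the brown capsule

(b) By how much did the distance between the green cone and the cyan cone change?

-2.1

The distance was about 7.0 in the first image and 4.9 in the second, so they moved 2.1 units closer together.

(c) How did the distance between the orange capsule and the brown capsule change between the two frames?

-0.7

The distance was about 9.0 in the first image and 8.3 in the second, so they moved 0.7 units closer together.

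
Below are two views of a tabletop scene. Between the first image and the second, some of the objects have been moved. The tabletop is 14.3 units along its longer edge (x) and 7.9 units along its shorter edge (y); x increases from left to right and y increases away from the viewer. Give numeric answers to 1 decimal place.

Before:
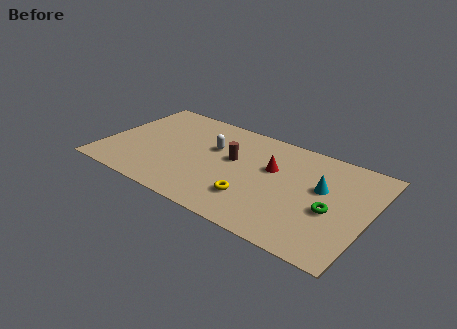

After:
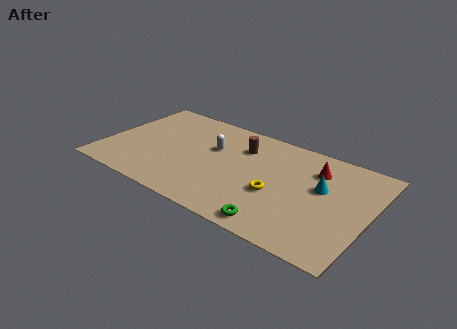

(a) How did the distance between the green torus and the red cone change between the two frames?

+1.4

The distance was about 3.8 in the first image and 5.2 in the second, so they moved 1.4 units further apart.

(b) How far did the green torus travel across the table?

3.5

The green torus was near (12.4, 3.3) before and (9.9, 0.9) after, so it travelled √(2.5² + 2.4²) ≈ 3.5 units.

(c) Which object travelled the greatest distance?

the green torus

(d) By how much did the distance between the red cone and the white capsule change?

+2.3

The distance was about 3.3 in the first image and 5.6 in the second, so they moved 2.3 units further apart.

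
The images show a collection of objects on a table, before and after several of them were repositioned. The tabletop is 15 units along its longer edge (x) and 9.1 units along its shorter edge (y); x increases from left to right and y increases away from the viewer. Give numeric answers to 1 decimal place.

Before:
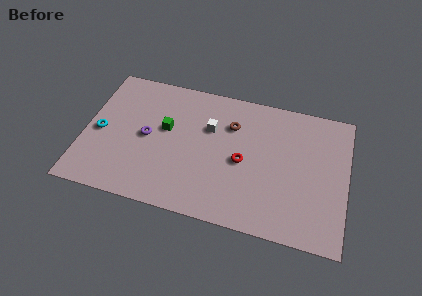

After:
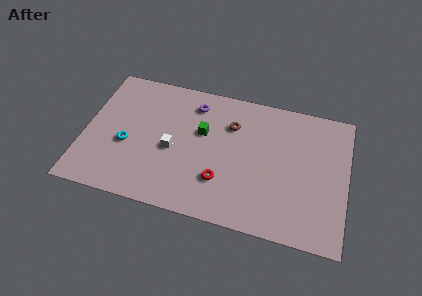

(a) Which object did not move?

the brown torus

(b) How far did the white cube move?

2.8

The white cube was near (7.1, 6.0) before and (5.1, 4.0) after, so it travelled √(2.0² + 2.0²) ≈ 2.8 units.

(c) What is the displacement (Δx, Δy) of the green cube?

(2.1, 0.3)

The green cube was at about (4.6, 5.3) and moved to about (6.7, 5.6).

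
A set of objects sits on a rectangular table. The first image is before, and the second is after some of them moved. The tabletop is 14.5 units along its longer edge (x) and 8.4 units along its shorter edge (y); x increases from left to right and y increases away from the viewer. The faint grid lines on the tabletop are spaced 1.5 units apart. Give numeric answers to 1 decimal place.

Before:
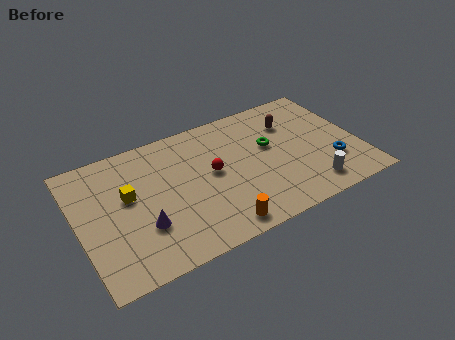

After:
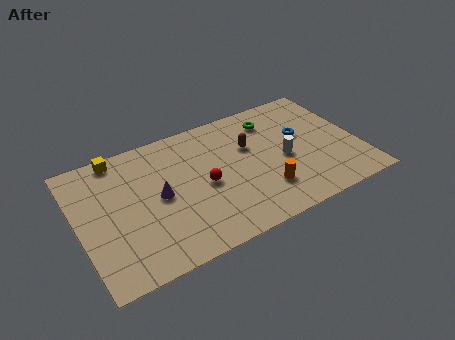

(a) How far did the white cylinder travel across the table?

2.6

The white cylinder was near (11.6, 1.4) before and (10.6, 3.8) after, so it travelled √(1.0² + 2.4²) ≈ 2.6 units.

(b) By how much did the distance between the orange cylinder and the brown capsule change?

-3.7

The distance was about 6.9 in the first image and 3.2 in the second, so they moved 3.7 units closer together.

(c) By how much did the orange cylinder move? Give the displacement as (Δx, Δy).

(2.6, 1.2)

The orange cylinder was at about (6.7, 1.0) and moved to about (9.3, 2.2).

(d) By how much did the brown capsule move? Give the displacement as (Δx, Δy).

(-2.3, -0.7)

The brown capsule was at about (11.3, 6.1) and moved to about (9.0, 5.4).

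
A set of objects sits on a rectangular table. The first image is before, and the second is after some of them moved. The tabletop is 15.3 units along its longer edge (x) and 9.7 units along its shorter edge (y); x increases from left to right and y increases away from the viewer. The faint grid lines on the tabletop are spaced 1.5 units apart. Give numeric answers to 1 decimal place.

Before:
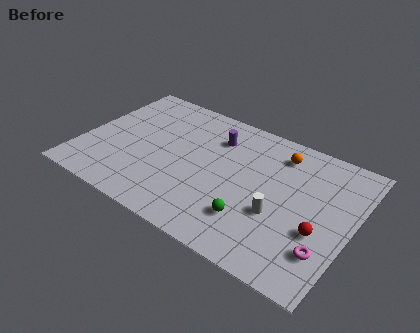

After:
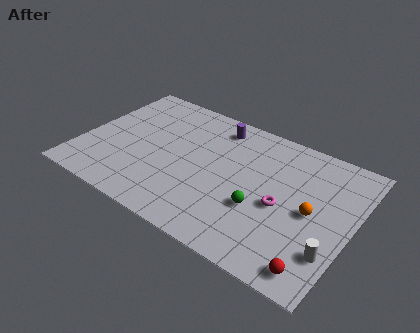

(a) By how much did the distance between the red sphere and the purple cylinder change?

+2.3

Before: roughly 7.5 units apart; after: 9.8. That's 2.3 units further apart.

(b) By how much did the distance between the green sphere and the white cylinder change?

+2.5

Before: roughly 1.7 units apart; after: 4.2. That's 2.5 units further apart.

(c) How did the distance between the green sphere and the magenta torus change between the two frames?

-2.7

Before: roughly 4.1 units apart; after: 1.4. That's 2.7 units closer together.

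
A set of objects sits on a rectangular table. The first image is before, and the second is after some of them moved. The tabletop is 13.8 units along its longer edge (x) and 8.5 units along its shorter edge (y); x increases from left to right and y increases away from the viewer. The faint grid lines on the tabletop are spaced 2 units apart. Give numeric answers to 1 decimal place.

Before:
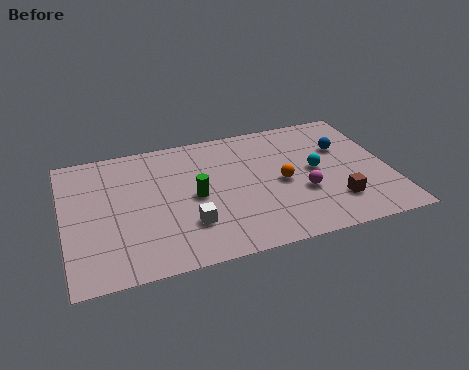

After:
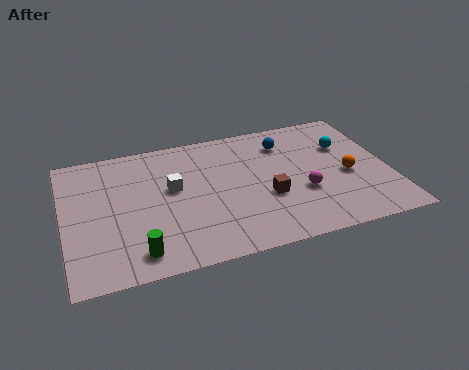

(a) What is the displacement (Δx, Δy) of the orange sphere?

(2.8, -0.3)

The orange sphere was at about (9.2, 4.0) and moved to about (12.0, 3.7).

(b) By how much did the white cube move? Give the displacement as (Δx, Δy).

(-0.5, 2.5)

From the two frames, the white cube sits at roughly (5.1, 2.4) before and (4.6, 4.9) after.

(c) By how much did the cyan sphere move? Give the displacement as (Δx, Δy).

(1.4, 1.3)

From the two frames, the cyan sphere sits at roughly (10.7, 4.4) before and (12.1, 5.7) after.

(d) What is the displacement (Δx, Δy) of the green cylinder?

(-2.6, -2.8)

The green cylinder was at about (5.5, 4.1) and moved to about (2.9, 1.3).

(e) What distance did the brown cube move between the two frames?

3.0

The brown cube moved from about (11.3, 2.1) to (8.5, 3.2), a distance of √(2.8² + 1.1²) ≈ 3.0.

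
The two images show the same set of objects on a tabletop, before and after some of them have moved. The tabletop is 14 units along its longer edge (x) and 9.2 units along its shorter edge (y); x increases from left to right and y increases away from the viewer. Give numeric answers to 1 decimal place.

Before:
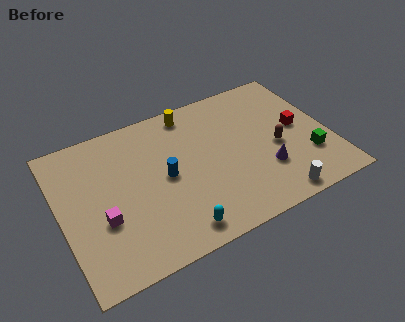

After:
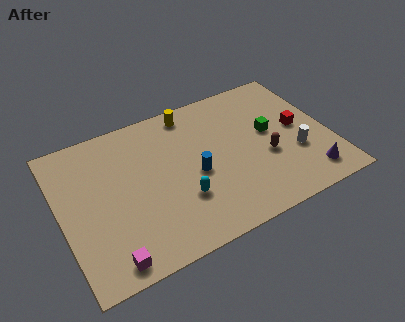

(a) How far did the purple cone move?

2.5

From (10.4, 2.8) to (12.5, 1.5), the purple cone covered √(2.1² + 1.3²) ≈ 2.5 units.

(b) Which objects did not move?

the red cube and the yellow cylinder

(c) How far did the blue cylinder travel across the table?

1.6

The blue cylinder moved from about (5.4, 4.6) to (6.9, 4.1), a distance of √(1.5² + 0.5²) ≈ 1.6.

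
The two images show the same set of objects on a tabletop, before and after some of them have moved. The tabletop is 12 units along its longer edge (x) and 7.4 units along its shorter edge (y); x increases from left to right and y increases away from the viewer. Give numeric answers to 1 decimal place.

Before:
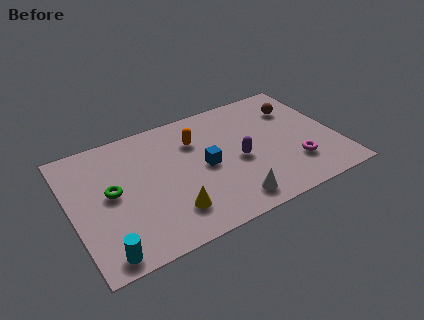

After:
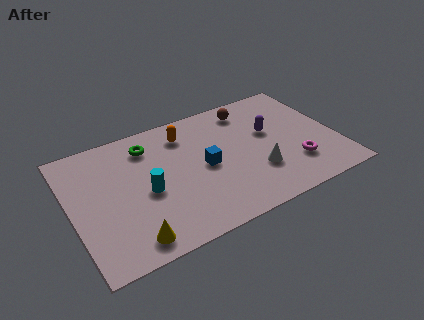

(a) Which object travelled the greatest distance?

the cyan cylinder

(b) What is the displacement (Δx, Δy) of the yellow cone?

(-1.9, -0.7)

From the two frames, the yellow cone sits at roughly (4.2, 1.7) before and (2.3, 1.0) after.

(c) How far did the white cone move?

1.8

From (6.8, 1.1) to (8.2, 2.3), the white cone covered √(1.4² + 1.2²) ≈ 1.8 units.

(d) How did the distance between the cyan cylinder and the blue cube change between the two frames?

-2.9

They were about 5.6 units apart before and 2.7 after — 2.9 units closer together.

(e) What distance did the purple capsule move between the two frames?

1.9

The purple capsule moved from about (7.5, 3.3) to (9.1, 4.4), a distance of √(1.6² + 1.1²) ≈ 1.9.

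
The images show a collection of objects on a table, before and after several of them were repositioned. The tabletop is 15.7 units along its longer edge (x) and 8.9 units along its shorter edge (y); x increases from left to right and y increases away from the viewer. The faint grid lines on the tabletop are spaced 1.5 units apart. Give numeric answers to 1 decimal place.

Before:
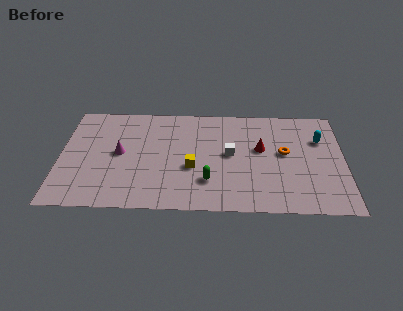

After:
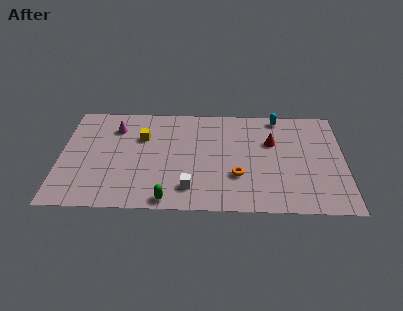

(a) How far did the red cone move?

0.8

From (11.1, 5.2) to (11.7, 5.8), the red cone covered √(0.6² + 0.6²) ≈ 0.8 units.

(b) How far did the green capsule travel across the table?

2.7

The green capsule was near (8.2, 2.4) before and (6.0, 0.8) after, so it travelled √(2.2² + 1.6²) ≈ 2.7 units.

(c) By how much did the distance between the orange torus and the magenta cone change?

-1.3

They were about 9.1 units apart before and 7.8 after — 1.3 units closer together.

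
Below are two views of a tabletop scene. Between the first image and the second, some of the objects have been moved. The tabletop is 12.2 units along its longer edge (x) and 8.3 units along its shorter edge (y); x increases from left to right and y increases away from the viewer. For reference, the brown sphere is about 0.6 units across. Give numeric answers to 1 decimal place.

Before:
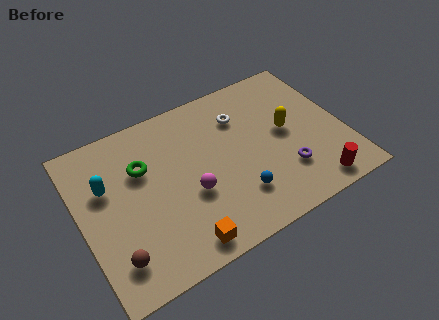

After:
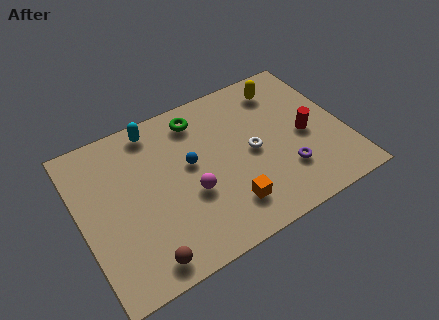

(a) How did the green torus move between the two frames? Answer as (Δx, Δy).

(2.8, 1.4)

The green torus started near (3.0, 5.5) and ended near (5.8, 6.9).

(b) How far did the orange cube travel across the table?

2.4

The orange cube was near (4.1, 1.0) before and (6.4, 1.8) after, so it travelled √(2.3² + 0.8²) ≈ 2.4 units.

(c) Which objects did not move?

the purple torus and the magenta sphere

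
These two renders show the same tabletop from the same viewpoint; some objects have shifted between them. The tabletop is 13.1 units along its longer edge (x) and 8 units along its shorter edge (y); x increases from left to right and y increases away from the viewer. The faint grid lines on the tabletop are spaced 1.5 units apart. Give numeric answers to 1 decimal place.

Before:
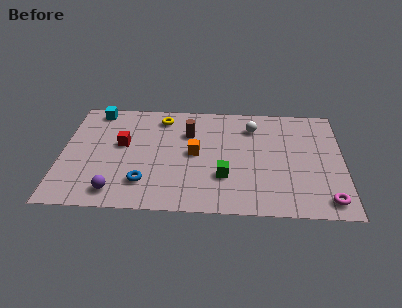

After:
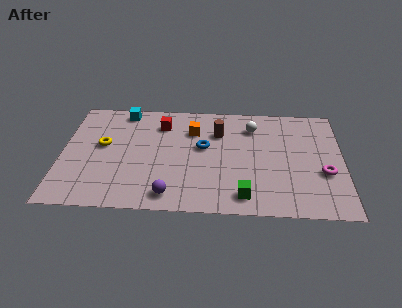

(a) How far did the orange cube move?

1.7

The orange cube moved from about (6.2, 4.1) to (6.1, 5.8), a distance of √(0.1² + 1.7²) ≈ 1.7.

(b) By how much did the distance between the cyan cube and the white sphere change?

-1.3

Before: roughly 7.5 units apart; after: 6.2. That's 1.3 units closer together.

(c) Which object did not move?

the white sphere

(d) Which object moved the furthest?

the blue torus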